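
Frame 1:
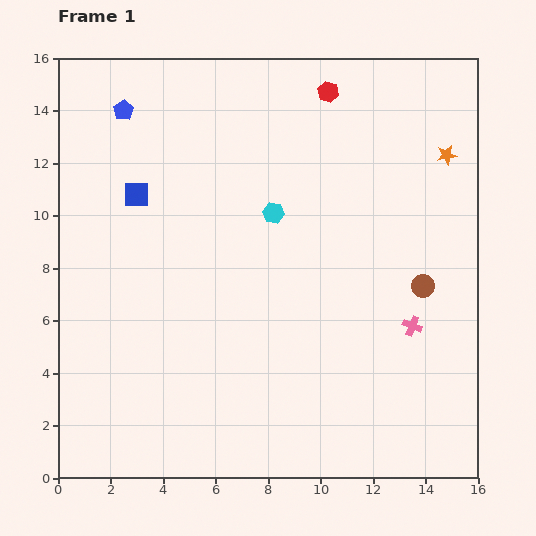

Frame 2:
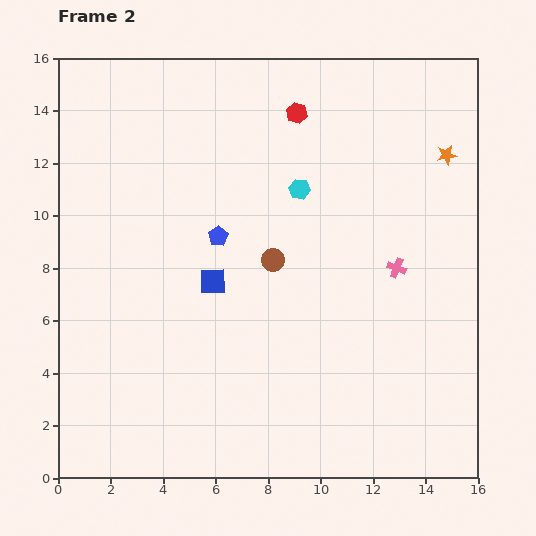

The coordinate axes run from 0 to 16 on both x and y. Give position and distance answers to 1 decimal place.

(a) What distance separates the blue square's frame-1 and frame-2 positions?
4.4

The blue square moved from (3.0, 10.8) to (5.9, 7.5), a distance of √(2.9² + 3.3²) ≈ 4.4.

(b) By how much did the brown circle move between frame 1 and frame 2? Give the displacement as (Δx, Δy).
(-5.7, 1.0)

The brown circle was at (13.9, 7.3) in frame 1 and (8.2, 8.3) in frame 2.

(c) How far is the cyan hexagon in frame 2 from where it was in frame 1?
1.3

The cyan hexagon moved from (8.2, 10.1) to (9.2, 11.0), a distance of √(1.0² + 0.9²) ≈ 1.3.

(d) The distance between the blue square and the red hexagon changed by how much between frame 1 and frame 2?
-1.1

Distance in frame 1: 8.3. Distance in frame 2: 7.2.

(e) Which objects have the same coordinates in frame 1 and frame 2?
the orange star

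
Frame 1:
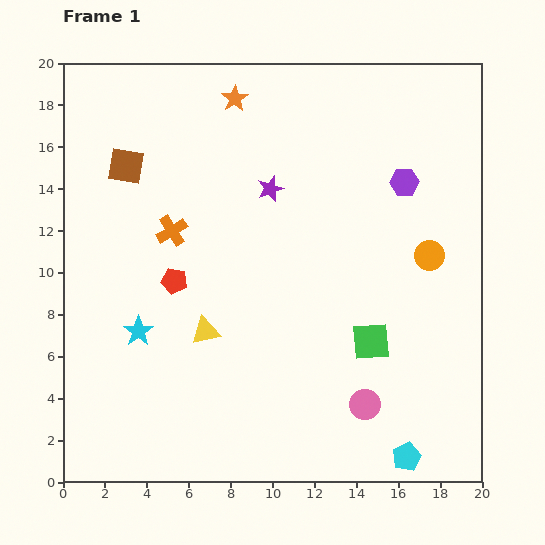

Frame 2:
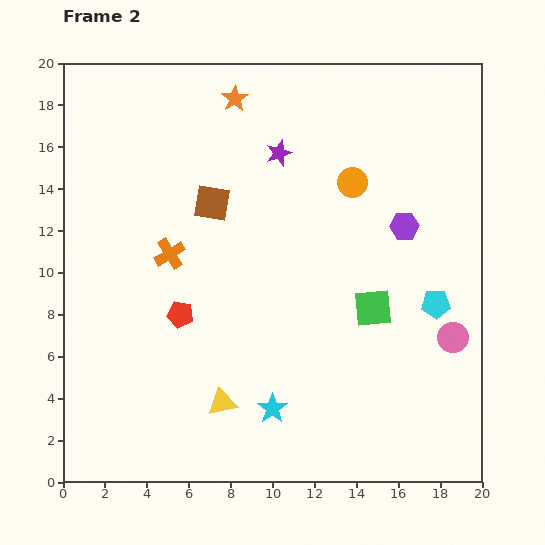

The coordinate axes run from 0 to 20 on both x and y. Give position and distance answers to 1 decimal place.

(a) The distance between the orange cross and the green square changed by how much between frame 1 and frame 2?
-0.9

Distance in frame 1: 10.9. Distance in frame 2: 10.0.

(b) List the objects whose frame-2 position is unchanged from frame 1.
the orange star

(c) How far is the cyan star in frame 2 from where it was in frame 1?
7.4

The cyan star moved from (3.6, 7.2) to (10.0, 3.5), a distance of √(6.4² + 3.7²) ≈ 7.4.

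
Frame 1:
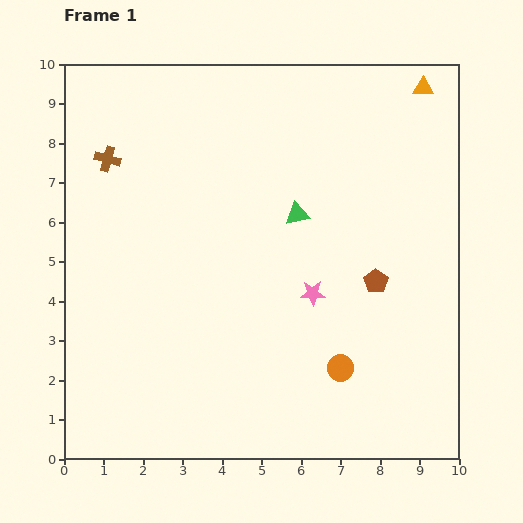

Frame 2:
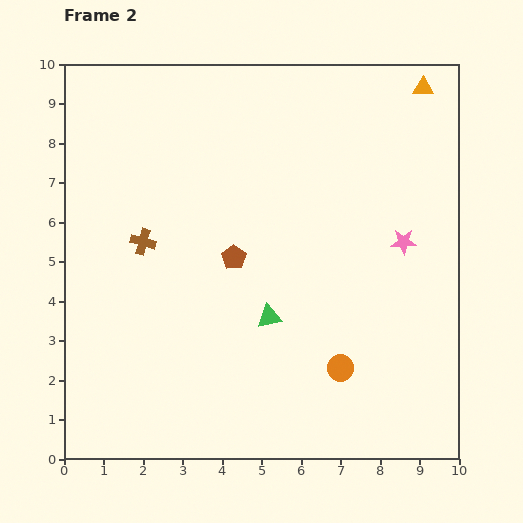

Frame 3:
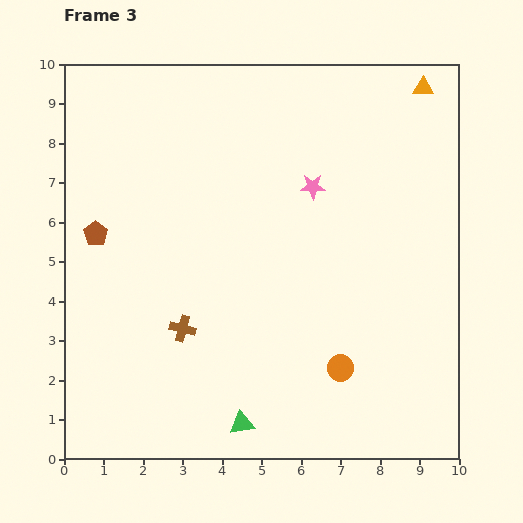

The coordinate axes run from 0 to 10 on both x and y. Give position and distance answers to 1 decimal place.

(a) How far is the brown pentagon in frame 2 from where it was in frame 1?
3.6

The brown pentagon moved from (7.9, 4.5) to (4.3, 5.1), a distance of √(3.6² + 0.6²) ≈ 3.6.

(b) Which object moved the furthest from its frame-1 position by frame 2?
the brown pentagon

(moved 3.6; next 2.7)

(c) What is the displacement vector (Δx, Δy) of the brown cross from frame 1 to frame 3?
(1.9, -4.3)

The brown cross was at (1.1, 7.6) in frame 1 and (3.0, 3.3) in frame 3.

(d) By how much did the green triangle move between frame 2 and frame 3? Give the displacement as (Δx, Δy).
(-0.7, -2.7)

The green triangle was at (5.2, 3.6) in frame 2 and (4.5, 0.9) in frame 3.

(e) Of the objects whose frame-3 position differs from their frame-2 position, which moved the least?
the brown cross

(moved 2.4)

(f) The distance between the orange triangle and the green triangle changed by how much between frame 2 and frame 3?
+2.7

Distance in frame 2: 7.0. Distance in frame 3: 9.7.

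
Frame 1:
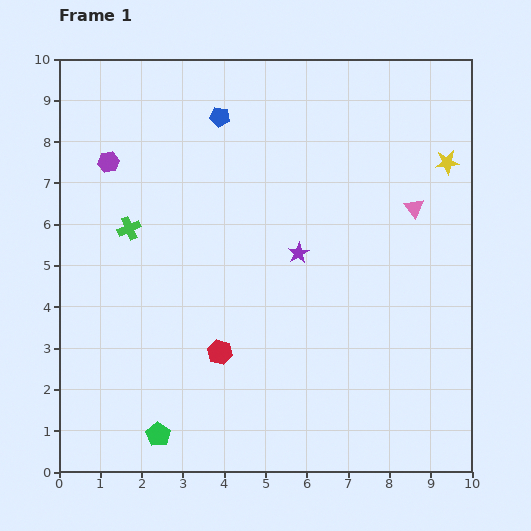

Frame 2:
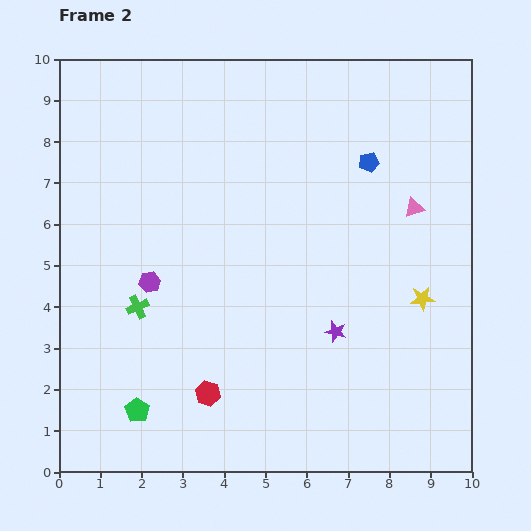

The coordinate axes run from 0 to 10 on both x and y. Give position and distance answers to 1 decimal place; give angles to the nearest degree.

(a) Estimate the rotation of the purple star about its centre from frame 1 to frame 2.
27° counter-clockwise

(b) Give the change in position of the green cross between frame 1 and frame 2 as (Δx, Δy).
(0.2, -1.9)

The green cross was at (1.7, 5.9) in frame 1 and (1.9, 4.0) in frame 2.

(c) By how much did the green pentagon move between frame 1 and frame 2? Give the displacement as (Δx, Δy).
(-0.5, 0.6)

The green pentagon was at (2.4, 0.9) in frame 1 and (1.9, 1.5) in frame 2.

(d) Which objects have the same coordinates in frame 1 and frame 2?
the pink triangle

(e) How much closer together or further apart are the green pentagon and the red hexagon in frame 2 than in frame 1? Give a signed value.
-0.8

Distance in frame 1: 2.5. Distance in frame 2: 1.7.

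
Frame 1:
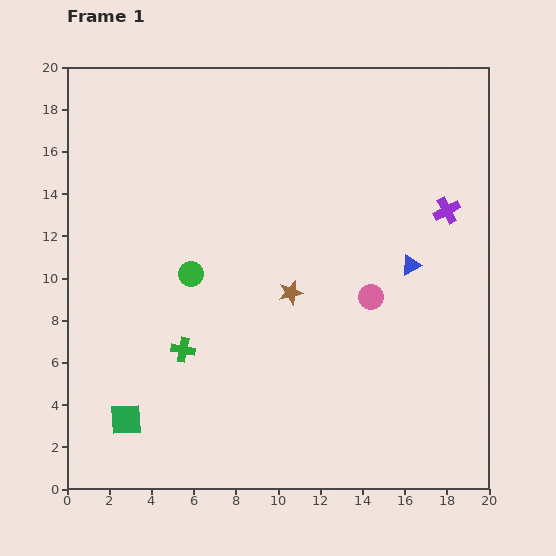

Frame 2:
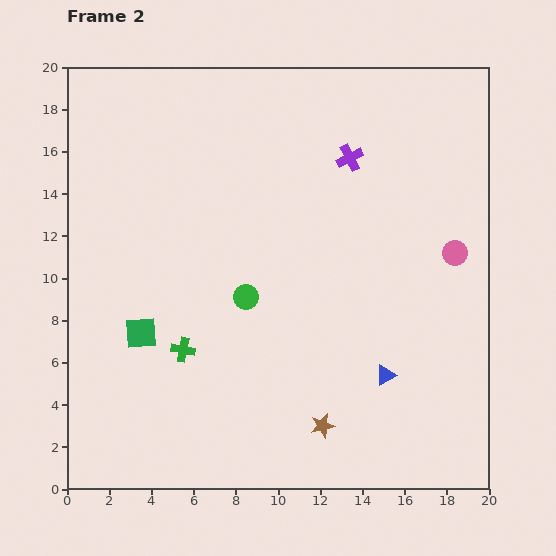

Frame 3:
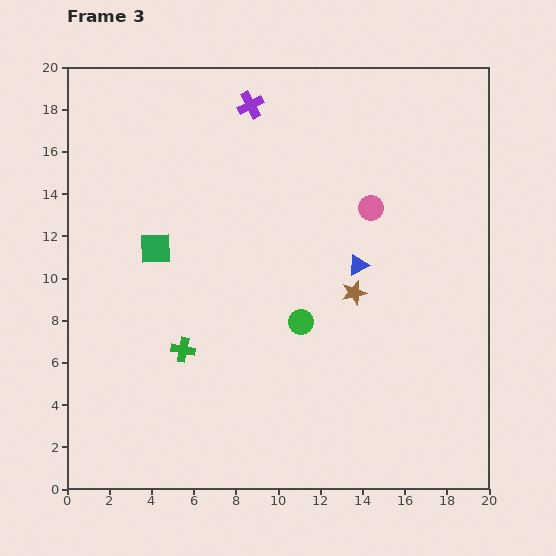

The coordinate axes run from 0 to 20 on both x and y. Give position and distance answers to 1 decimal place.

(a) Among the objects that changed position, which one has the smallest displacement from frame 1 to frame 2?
the green circle

(moved 2.8)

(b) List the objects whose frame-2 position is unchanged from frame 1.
the green cross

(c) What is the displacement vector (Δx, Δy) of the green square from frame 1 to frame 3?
(1.4, 8.1)

The green square was at (2.8, 3.3) in frame 1 and (4.2, 11.4) in frame 3.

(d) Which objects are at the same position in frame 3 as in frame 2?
the green cross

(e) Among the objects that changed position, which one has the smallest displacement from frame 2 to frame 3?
the green circle

(moved 2.9)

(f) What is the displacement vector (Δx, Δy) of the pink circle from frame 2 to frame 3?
(-4.0, 2.1)

The pink circle was at (18.4, 11.2) in frame 2 and (14.4, 13.3) in frame 3.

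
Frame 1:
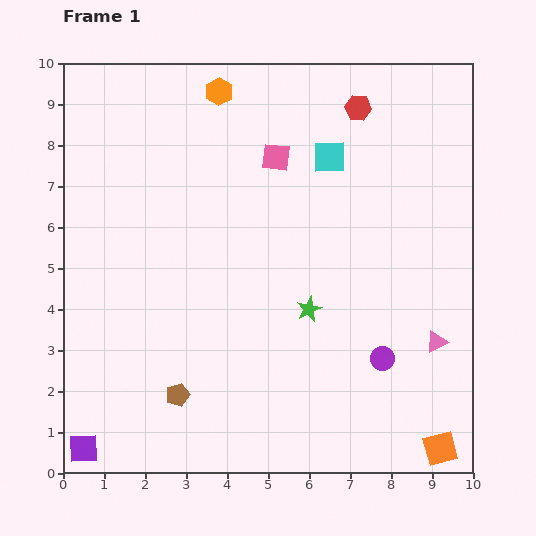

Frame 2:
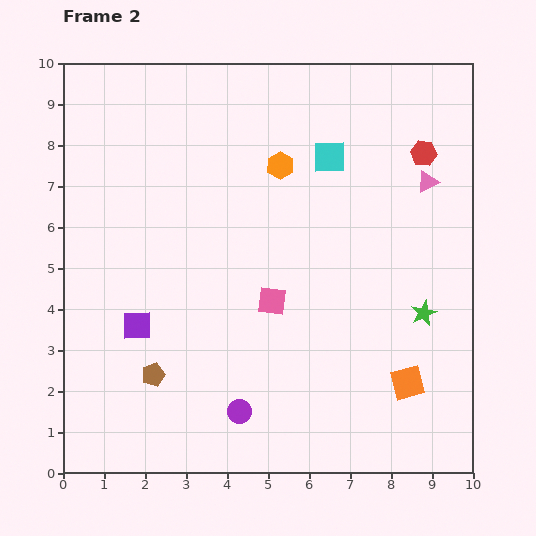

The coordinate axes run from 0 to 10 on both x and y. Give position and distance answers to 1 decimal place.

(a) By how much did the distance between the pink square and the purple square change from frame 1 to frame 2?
-5.1

Distance in frame 1: 8.5. Distance in frame 2: 3.4.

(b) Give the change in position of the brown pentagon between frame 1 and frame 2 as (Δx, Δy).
(-0.6, 0.5)

The brown pentagon was at (2.8, 1.9) in frame 1 and (2.2, 2.4) in frame 2.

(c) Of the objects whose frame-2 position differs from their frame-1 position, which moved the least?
the brown pentagon

(moved 0.8)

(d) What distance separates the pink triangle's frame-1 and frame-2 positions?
3.9

The pink triangle moved from (9.1, 3.2) to (8.9, 7.1), a distance of √(0.2² + 3.9²) ≈ 3.9.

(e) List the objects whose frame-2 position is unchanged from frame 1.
the cyan square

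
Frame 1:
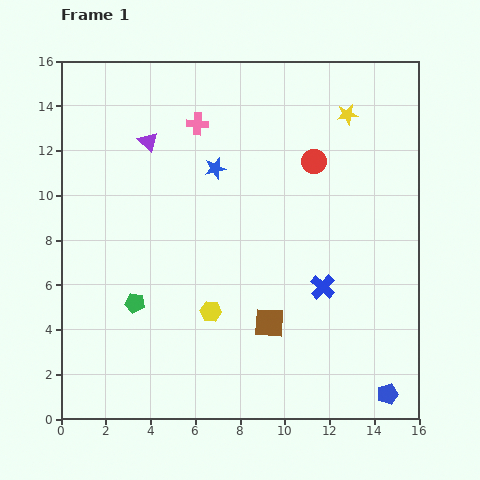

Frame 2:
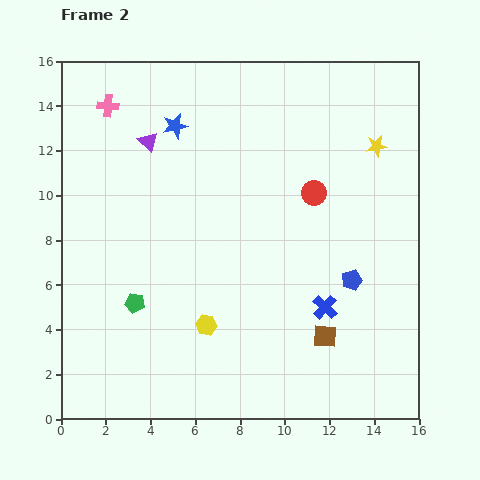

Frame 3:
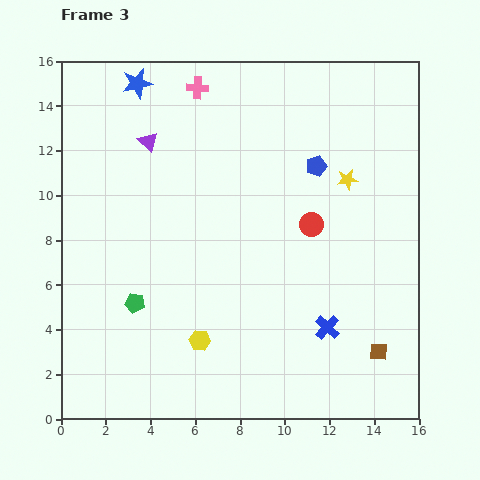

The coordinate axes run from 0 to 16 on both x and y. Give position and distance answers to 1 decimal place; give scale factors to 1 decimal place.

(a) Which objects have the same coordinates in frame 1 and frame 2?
the green pentagon, the purple triangle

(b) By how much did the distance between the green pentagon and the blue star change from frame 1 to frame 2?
+1.1

Distance in frame 1: 7.0. Distance in frame 2: 8.1.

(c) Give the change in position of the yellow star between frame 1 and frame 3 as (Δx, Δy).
(0.0, -2.9)

The yellow star was at (12.8, 13.6) in frame 1 and (12.8, 10.7) in frame 3.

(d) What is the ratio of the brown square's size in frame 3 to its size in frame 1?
0.6×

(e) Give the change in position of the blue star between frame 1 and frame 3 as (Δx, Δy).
(-3.5, 3.8)

The blue star was at (6.9, 11.2) in frame 1 and (3.4, 15.0) in frame 3.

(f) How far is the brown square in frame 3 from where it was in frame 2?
2.5

The brown square moved from (11.8, 3.7) to (14.2, 3.0), a distance of √(2.4² + 0.7²) ≈ 2.5.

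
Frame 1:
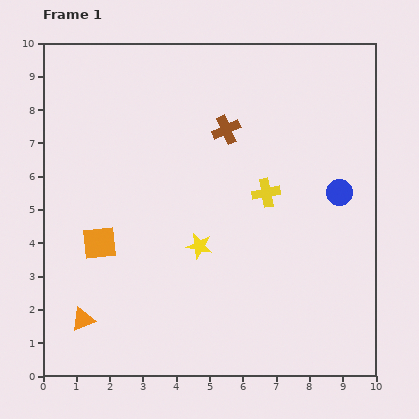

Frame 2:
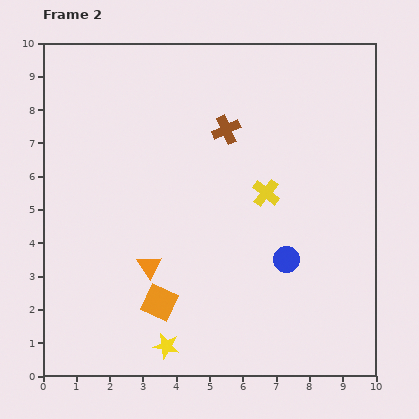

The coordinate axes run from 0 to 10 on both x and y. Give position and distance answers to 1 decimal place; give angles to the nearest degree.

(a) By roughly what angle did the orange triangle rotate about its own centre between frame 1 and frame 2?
42° counter-clockwise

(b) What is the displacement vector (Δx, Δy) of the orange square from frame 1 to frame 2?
(1.8, -1.8)

The orange square was at (1.7, 4.0) in frame 1 and (3.5, 2.2) in frame 2.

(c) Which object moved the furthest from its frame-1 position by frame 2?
the yellow star

(moved 3.2; next 2.6)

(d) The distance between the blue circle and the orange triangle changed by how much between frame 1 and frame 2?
-4.5

Distance in frame 1: 8.6. Distance in frame 2: 4.1.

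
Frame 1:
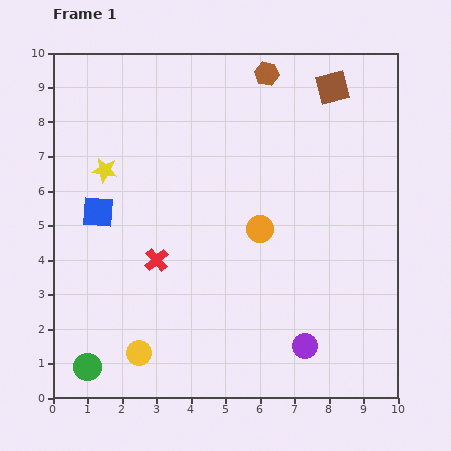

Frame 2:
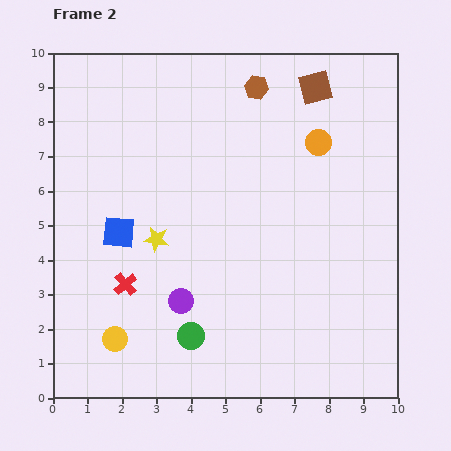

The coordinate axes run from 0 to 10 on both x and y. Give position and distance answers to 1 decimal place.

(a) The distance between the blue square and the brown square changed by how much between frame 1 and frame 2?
-0.6

Distance in frame 1: 7.7. Distance in frame 2: 7.1.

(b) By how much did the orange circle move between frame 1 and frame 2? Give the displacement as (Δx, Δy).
(1.7, 2.5)

The orange circle was at (6.0, 4.9) in frame 1 and (7.7, 7.4) in frame 2.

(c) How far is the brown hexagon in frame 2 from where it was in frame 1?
0.5

The brown hexagon moved from (6.2, 9.4) to (5.9, 9.0), a distance of √(0.3² + 0.4²) ≈ 0.5.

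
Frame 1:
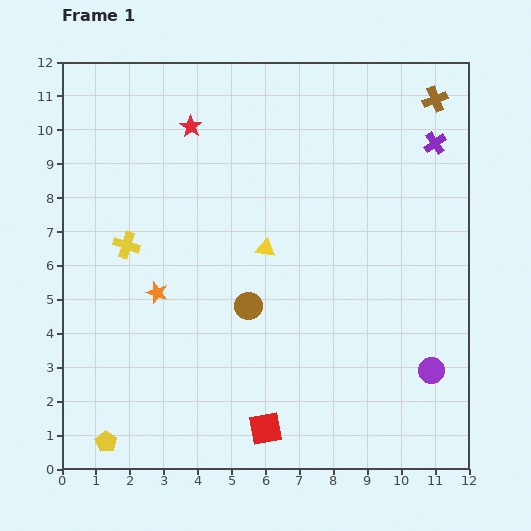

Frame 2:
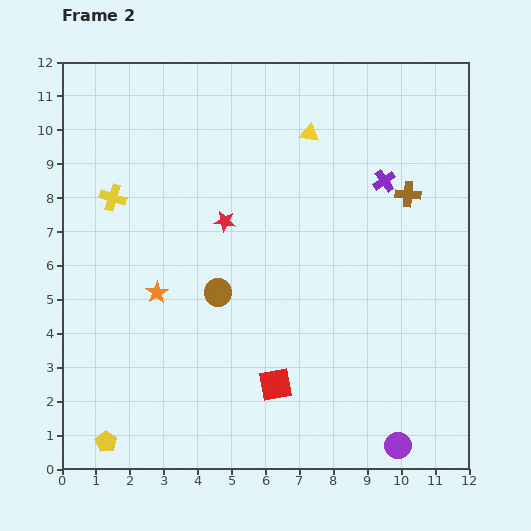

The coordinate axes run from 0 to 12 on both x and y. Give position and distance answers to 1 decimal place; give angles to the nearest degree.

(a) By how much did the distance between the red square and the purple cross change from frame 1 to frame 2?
-3.0

Distance in frame 1: 9.8. Distance in frame 2: 6.8.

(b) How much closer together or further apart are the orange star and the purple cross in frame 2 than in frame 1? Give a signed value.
-1.8

Distance in frame 1: 9.3. Distance in frame 2: 7.5.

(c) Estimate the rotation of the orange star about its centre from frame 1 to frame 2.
18° clockwise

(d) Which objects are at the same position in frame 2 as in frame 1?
the yellow pentagon, the orange star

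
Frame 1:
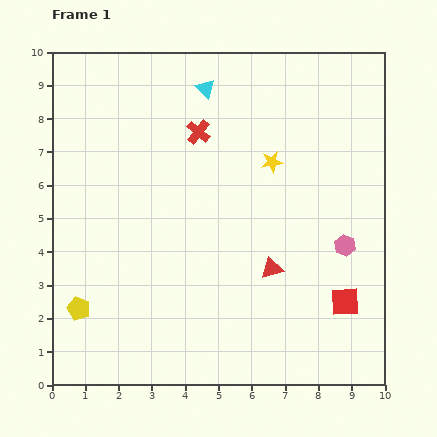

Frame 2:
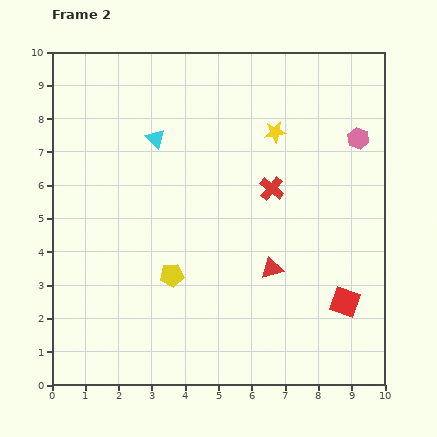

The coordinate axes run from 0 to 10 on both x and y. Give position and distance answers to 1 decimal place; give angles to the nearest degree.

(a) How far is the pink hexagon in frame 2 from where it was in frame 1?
3.2

The pink hexagon moved from (8.8, 4.2) to (9.2, 7.4), a distance of √(0.4² + 3.2²) ≈ 3.2.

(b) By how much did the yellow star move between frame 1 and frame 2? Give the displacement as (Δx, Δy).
(0.1, 0.9)

The yellow star was at (6.6, 6.7) in frame 1 and (6.7, 7.6) in frame 2.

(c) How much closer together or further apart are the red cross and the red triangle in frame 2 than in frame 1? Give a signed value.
-2.3

Distance in frame 1: 4.7. Distance in frame 2: 2.4.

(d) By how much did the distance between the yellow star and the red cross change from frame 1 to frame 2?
-0.7

Distance in frame 1: 2.4. Distance in frame 2: 1.7.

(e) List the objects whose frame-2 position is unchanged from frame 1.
the red square, the red triangle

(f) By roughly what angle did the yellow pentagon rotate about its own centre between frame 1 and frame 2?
27° counter-clockwise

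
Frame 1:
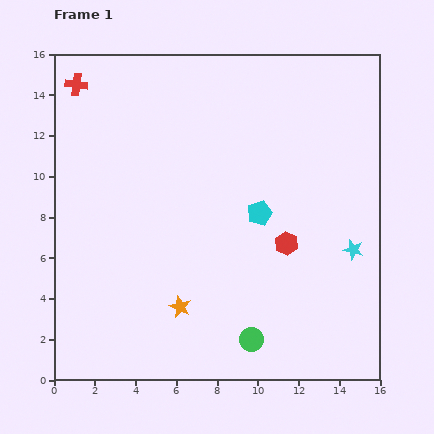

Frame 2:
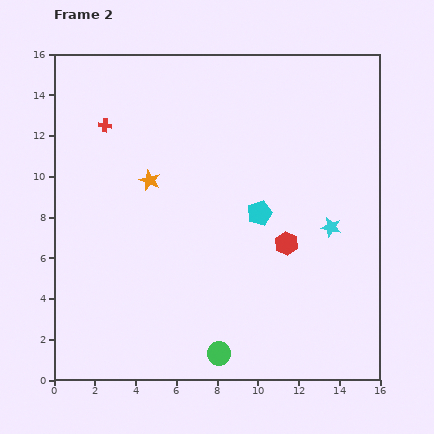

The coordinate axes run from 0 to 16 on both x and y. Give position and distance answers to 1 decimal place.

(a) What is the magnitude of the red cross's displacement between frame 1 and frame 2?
2.4

The red cross moved from (1.1, 14.5) to (2.5, 12.5), a distance of √(1.4² + 2.0²) ≈ 2.4.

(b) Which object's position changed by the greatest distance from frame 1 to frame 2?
the orange star

(moved 6.4; next 2.4)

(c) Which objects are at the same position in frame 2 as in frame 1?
the red hexagon, the cyan pentagon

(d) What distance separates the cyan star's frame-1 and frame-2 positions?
1.6

The cyan star moved from (14.7, 6.4) to (13.6, 7.5), a distance of √(1.1² + 1.1²) ≈ 1.6.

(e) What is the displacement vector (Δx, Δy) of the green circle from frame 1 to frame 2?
(-1.6, -0.7)

The green circle was at (9.7, 2.0) in frame 1 and (8.1, 1.3) in frame 2.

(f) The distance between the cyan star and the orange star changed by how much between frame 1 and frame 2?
+0.3

Distance in frame 1: 8.9. Distance in frame 2: 9.2.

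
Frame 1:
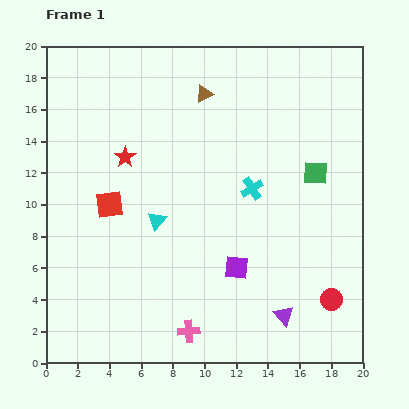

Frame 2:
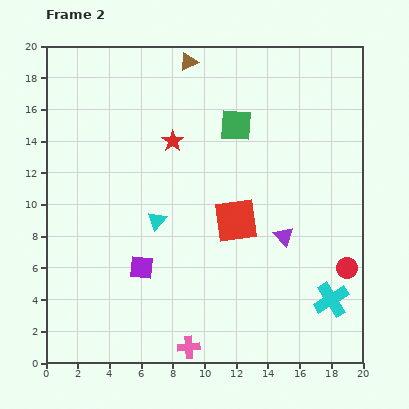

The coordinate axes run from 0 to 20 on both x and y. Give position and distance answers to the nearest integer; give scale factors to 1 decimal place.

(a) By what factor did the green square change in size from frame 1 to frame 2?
1.3×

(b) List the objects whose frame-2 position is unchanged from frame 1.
the cyan triangle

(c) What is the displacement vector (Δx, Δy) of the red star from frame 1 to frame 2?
(3, 1)

The red star was at (5, 13) in frame 1 and (8, 14) in frame 2.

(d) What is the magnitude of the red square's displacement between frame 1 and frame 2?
8

The red square moved from (4, 10) to (12, 9), a distance of √(8² + 1²) ≈ 8.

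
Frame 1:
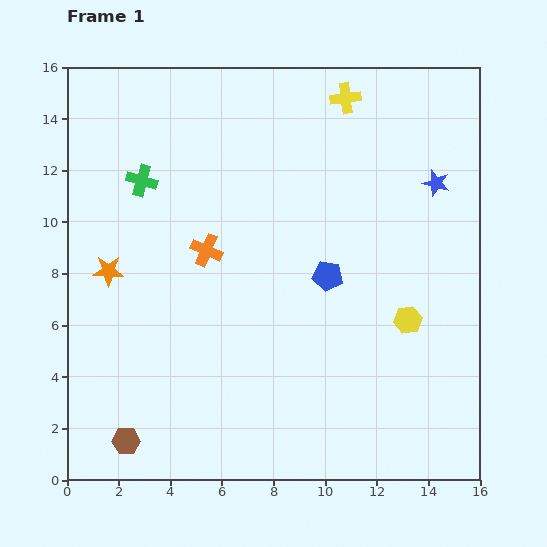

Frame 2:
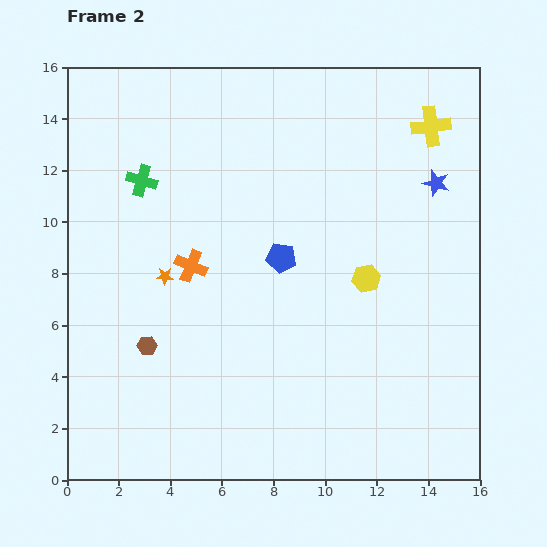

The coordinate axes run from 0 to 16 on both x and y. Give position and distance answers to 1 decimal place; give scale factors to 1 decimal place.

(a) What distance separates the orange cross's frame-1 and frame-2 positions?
0.8

The orange cross moved from (5.4, 8.9) to (4.8, 8.3), a distance of √(0.6² + 0.6²) ≈ 0.8.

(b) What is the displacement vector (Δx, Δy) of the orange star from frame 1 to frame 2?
(2.2, -0.2)

The orange star was at (1.6, 8.1) in frame 1 and (3.8, 7.9) in frame 2.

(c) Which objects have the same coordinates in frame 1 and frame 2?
the blue star, the green cross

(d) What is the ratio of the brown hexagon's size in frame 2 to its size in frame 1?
0.7×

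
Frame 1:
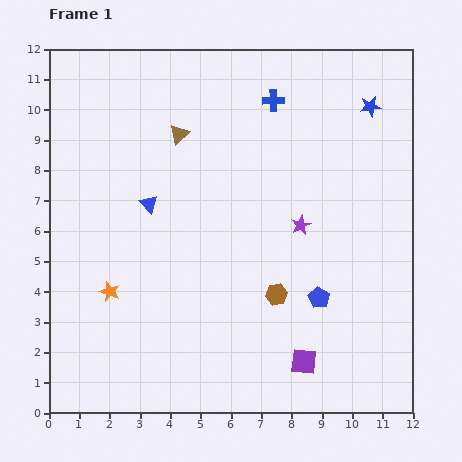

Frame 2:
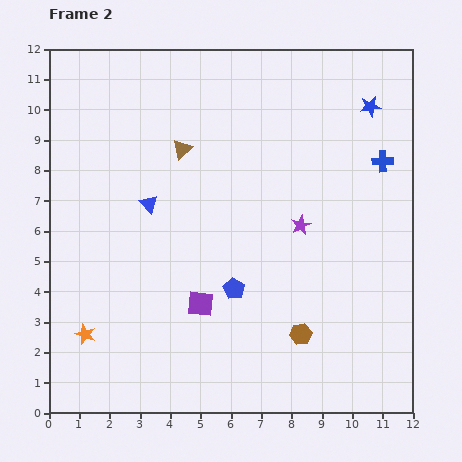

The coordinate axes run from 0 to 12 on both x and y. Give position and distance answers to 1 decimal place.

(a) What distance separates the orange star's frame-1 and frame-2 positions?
1.6

The orange star moved from (2.0, 4.0) to (1.2, 2.6), a distance of √(0.8² + 1.4²) ≈ 1.6.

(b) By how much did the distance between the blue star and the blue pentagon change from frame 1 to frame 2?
+1.0

Distance in frame 1: 6.5. Distance in frame 2: 7.5.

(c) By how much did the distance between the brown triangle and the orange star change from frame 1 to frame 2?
+1.2

Distance in frame 1: 5.7. Distance in frame 2: 6.9.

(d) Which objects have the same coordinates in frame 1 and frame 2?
the blue triangle, the blue star, the purple star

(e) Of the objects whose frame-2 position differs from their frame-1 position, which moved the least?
the brown triangle

(moved 0.5)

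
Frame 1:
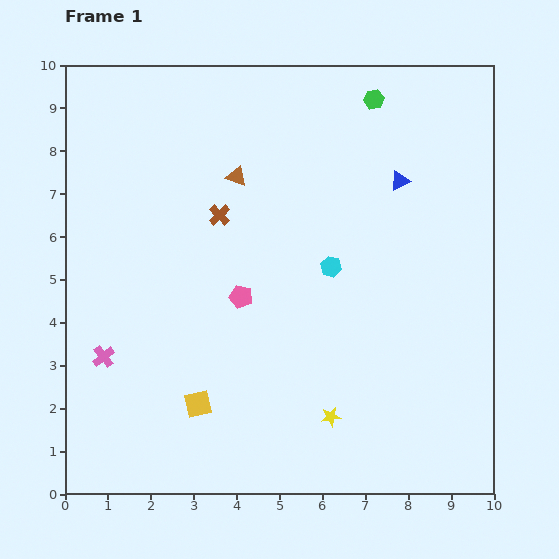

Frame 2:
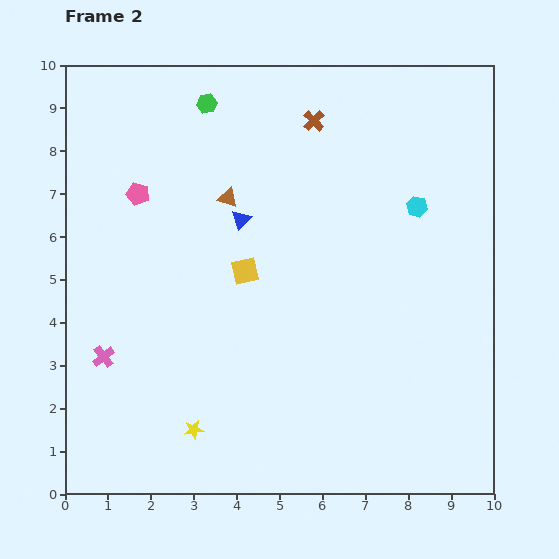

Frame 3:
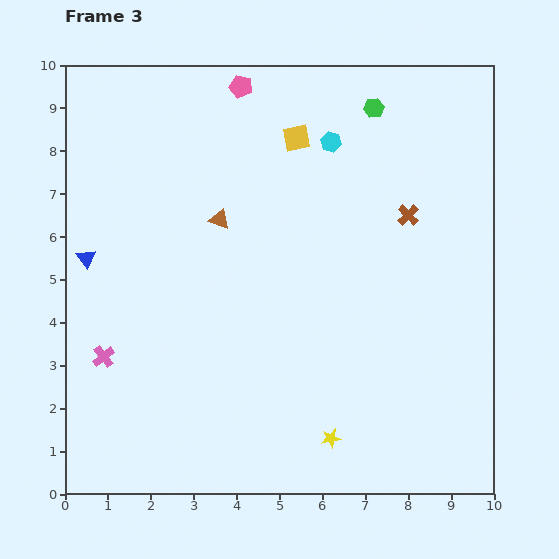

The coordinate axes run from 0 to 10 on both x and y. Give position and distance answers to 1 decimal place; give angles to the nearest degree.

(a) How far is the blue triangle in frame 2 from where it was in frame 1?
3.8

The blue triangle moved from (7.8, 7.3) to (4.1, 6.4), a distance of √(3.7² + 0.9²) ≈ 3.8.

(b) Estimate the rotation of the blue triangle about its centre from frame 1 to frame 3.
40° counter-clockwise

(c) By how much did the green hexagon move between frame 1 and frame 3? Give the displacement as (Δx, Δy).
(0.0, -0.2)

The green hexagon was at (7.2, 9.2) in frame 1 and (7.2, 9.0) in frame 3.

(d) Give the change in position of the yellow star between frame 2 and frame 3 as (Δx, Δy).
(3.2, -0.2)

The yellow star was at (3.0, 1.5) in frame 2 and (6.2, 1.3) in frame 3.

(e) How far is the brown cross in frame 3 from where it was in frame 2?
3.1

The brown cross moved from (5.8, 8.7) to (8.0, 6.5), a distance of √(2.2² + 2.2²) ≈ 3.1.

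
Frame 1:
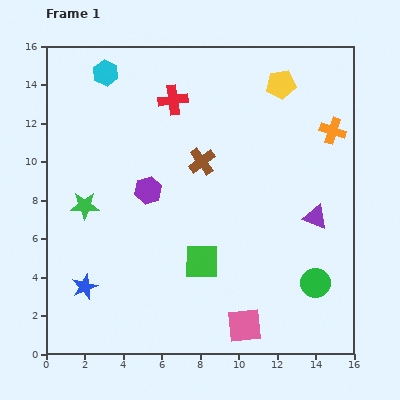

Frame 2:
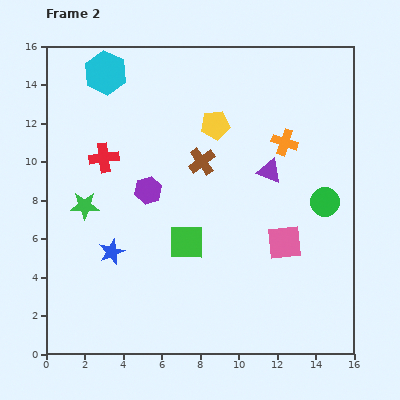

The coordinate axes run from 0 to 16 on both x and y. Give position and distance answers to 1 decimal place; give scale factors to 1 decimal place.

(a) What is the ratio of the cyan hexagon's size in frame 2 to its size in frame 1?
1.7×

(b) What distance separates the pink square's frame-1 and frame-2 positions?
4.8

The pink square moved from (10.3, 1.5) to (12.4, 5.8), a distance of √(2.1² + 4.3²) ≈ 4.8.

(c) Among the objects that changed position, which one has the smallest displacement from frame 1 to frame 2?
the green square

(moved 1.3)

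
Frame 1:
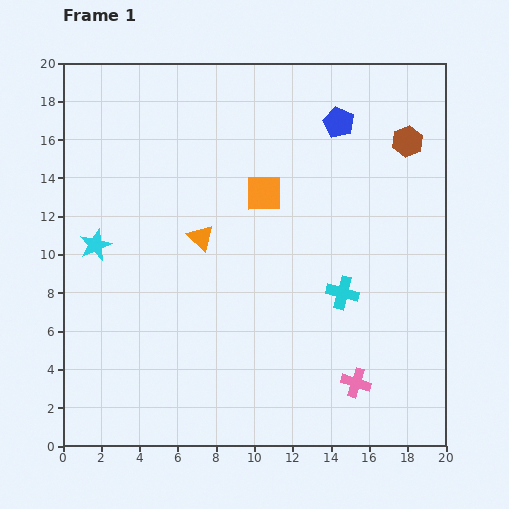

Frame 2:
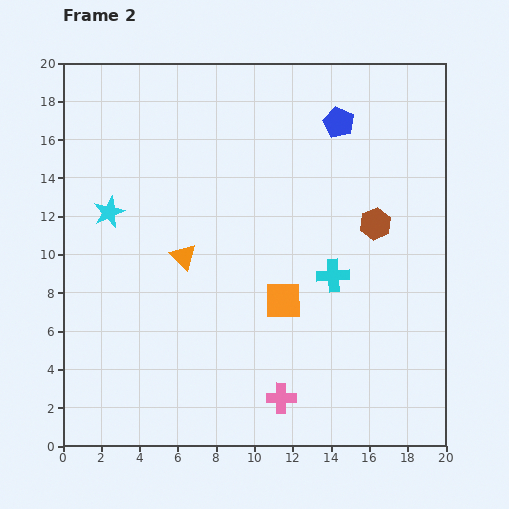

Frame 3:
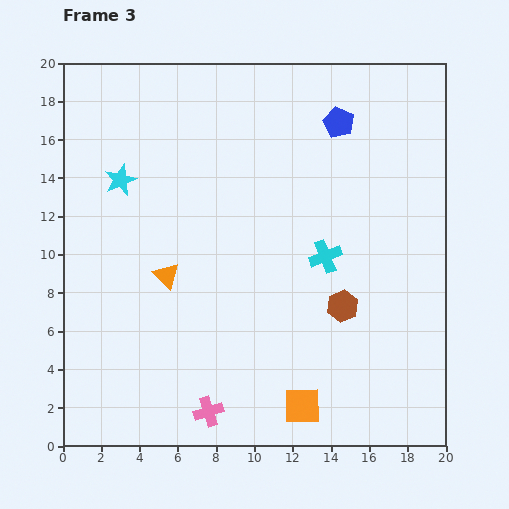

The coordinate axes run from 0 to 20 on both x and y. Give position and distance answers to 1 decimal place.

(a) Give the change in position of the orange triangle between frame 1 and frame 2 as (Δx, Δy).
(-0.9, -1.0)

The orange triangle was at (7.2, 10.9) in frame 1 and (6.3, 9.9) in frame 2.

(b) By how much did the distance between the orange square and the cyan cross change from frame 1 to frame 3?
+1.3

Distance in frame 1: 6.6. Distance in frame 3: 7.9.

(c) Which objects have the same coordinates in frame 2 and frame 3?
the blue pentagon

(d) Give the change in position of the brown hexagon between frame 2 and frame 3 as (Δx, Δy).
(-1.7, -4.3)

The brown hexagon was at (16.3, 11.6) in frame 2 and (14.6, 7.3) in frame 3.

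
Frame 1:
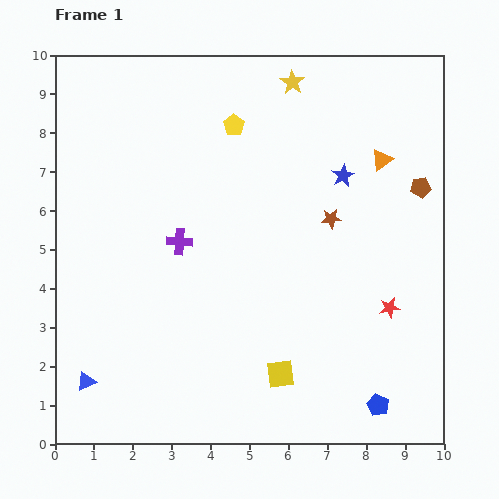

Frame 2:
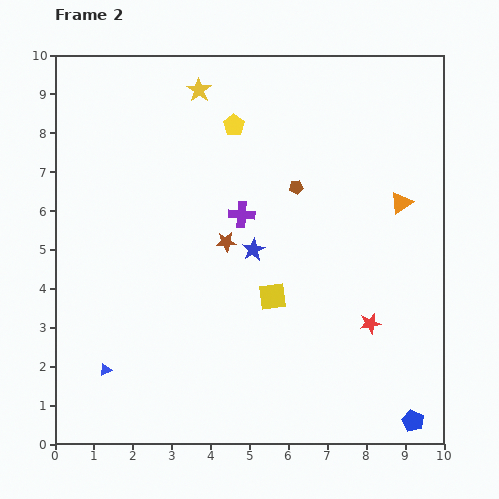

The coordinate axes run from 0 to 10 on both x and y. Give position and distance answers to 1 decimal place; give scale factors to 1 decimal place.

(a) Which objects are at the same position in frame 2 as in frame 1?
the yellow pentagon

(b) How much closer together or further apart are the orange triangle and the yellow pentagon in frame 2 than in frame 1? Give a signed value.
+0.8

Distance in frame 1: 3.9. Distance in frame 2: 4.7.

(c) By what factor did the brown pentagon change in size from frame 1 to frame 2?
0.7×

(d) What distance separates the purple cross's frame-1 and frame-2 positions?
1.7

The purple cross moved from (3.2, 5.2) to (4.8, 5.9), a distance of √(1.6² + 0.7²) ≈ 1.7.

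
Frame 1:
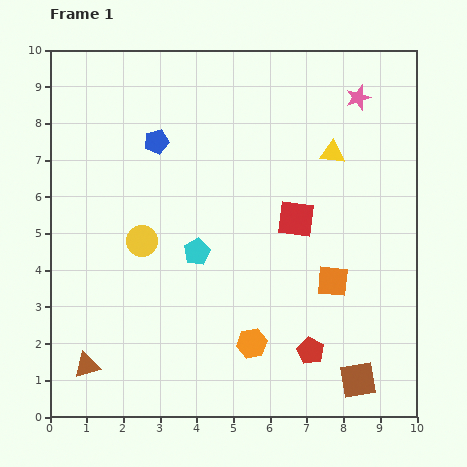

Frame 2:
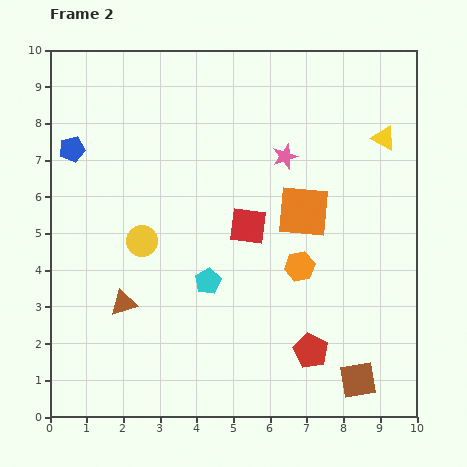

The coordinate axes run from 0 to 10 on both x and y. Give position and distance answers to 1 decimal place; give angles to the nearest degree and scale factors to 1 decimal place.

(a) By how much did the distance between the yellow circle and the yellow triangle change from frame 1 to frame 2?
+1.5

Distance in frame 1: 5.7. Distance in frame 2: 7.2.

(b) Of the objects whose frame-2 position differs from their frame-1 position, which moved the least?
the cyan pentagon

(moved 0.9)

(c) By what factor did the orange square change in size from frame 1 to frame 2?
1.7×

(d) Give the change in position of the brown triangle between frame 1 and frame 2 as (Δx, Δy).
(1.0, 1.7)

The brown triangle was at (1.0, 1.4) in frame 1 and (2.0, 3.1) in frame 2.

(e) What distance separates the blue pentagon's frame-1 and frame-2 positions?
2.3

The blue pentagon moved from (2.9, 7.5) to (0.6, 7.3), a distance of √(2.3² + 0.2²) ≈ 2.3.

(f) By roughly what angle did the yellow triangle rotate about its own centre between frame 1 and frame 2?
22° clockwise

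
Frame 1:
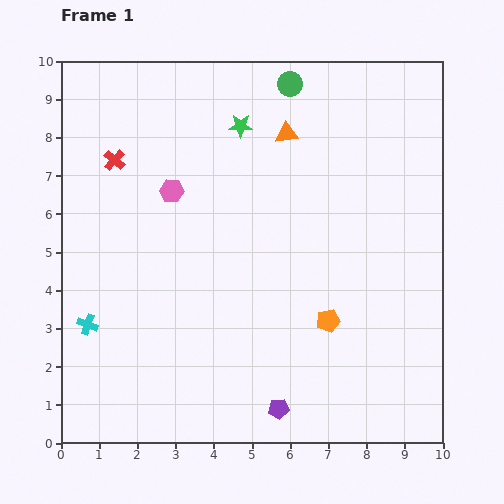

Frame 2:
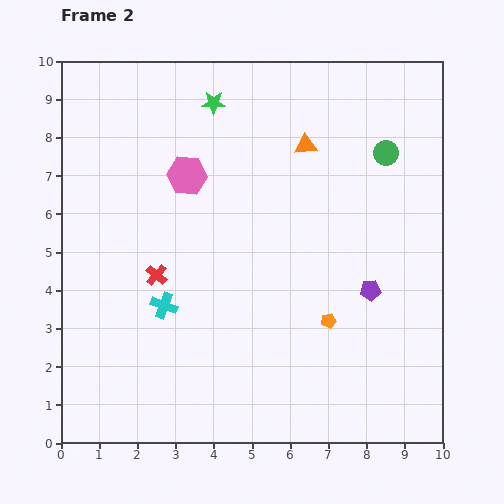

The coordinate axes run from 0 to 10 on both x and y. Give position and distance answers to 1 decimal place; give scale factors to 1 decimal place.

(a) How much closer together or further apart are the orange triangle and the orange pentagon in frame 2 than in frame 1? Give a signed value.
-0.4

Distance in frame 1: 5.0. Distance in frame 2: 4.6.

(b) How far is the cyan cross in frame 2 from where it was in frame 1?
2.1

The cyan cross moved from (0.7, 3.1) to (2.7, 3.6), a distance of √(2.0² + 0.5²) ≈ 2.1.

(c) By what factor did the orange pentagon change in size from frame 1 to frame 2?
0.6×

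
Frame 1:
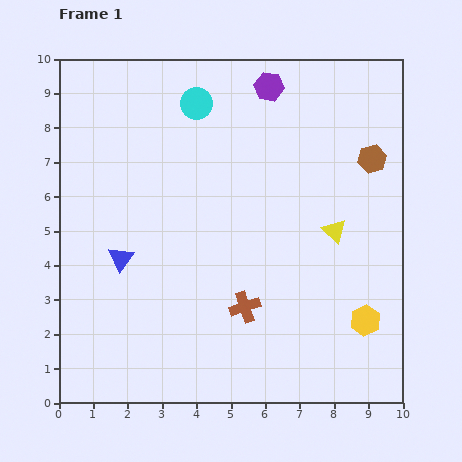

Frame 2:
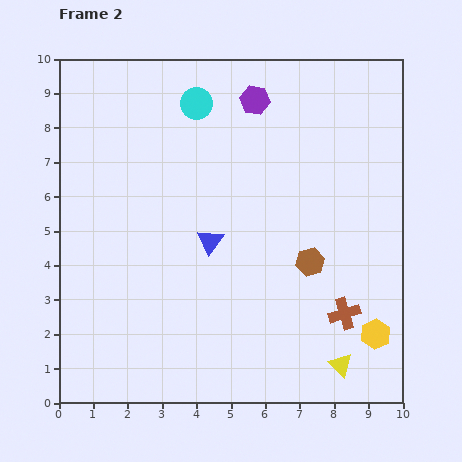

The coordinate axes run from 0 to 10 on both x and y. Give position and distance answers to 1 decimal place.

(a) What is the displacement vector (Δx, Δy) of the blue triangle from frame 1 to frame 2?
(2.6, 0.5)

The blue triangle was at (1.8, 4.2) in frame 1 and (4.4, 4.7) in frame 2.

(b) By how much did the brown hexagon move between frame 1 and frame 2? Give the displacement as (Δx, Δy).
(-1.8, -3.0)

The brown hexagon was at (9.1, 7.1) in frame 1 and (7.3, 4.1) in frame 2.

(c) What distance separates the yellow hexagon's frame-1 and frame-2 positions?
0.5

The yellow hexagon moved from (8.9, 2.4) to (9.2, 2.0), a distance of √(0.3² + 0.4²) ≈ 0.5.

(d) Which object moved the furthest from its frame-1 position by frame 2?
the yellow triangle

(moved 3.9; next 3.5)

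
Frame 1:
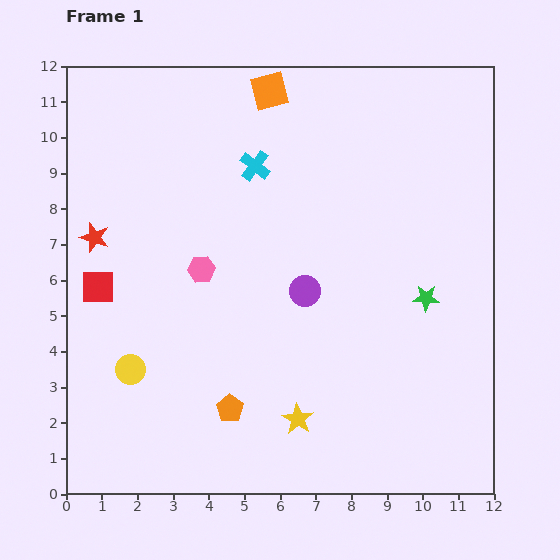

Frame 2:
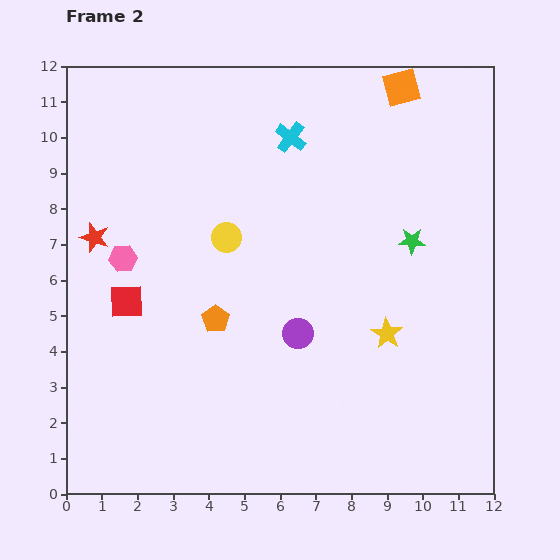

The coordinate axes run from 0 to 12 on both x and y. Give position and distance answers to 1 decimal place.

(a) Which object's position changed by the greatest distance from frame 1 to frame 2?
the yellow circle

(moved 4.6; next 3.7)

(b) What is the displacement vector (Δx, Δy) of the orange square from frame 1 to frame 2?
(3.7, 0.1)

The orange square was at (5.7, 11.3) in frame 1 and (9.4, 11.4) in frame 2.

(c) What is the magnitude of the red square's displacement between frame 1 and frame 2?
0.9

The red square moved from (0.9, 5.8) to (1.7, 5.4), a distance of √(0.8² + 0.4²) ≈ 0.9.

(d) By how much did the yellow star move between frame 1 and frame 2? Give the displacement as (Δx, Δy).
(2.5, 2.4)

The yellow star was at (6.5, 2.1) in frame 1 and (9.0, 4.5) in frame 2.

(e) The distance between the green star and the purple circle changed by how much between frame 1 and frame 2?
+0.7

Distance in frame 1: 3.4. Distance in frame 2: 4.1.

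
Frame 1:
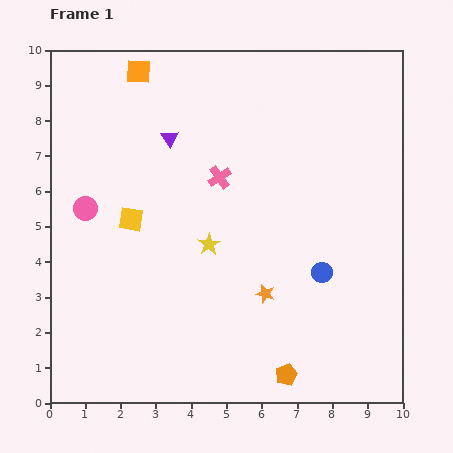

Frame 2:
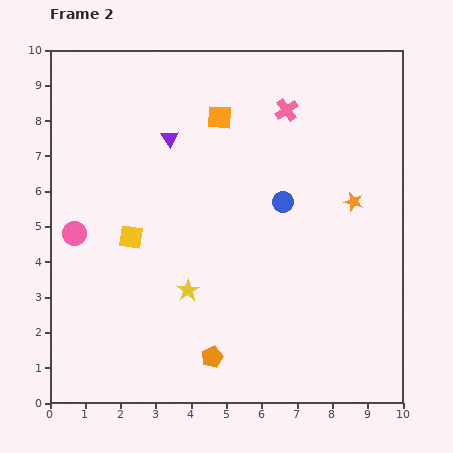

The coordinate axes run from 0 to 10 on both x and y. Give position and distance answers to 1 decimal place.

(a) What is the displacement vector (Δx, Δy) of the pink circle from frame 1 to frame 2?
(-0.3, -0.7)

The pink circle was at (1.0, 5.5) in frame 1 and (0.7, 4.8) in frame 2.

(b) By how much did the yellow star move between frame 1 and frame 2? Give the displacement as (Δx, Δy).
(-0.6, -1.3)

The yellow star was at (4.5, 4.5) in frame 1 and (3.9, 3.2) in frame 2.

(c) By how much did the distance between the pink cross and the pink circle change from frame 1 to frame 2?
+3.0

Distance in frame 1: 3.9. Distance in frame 2: 6.9.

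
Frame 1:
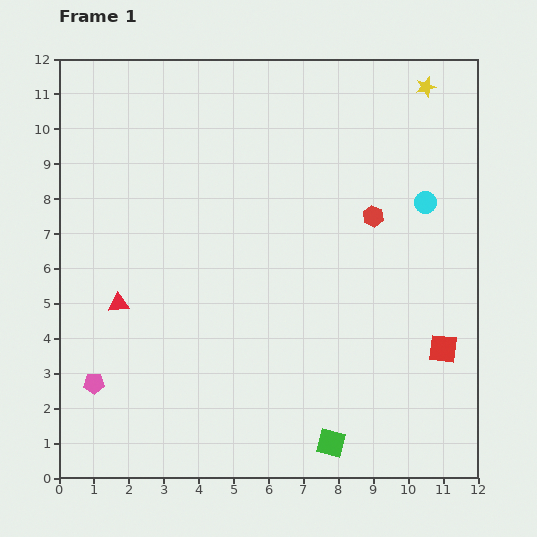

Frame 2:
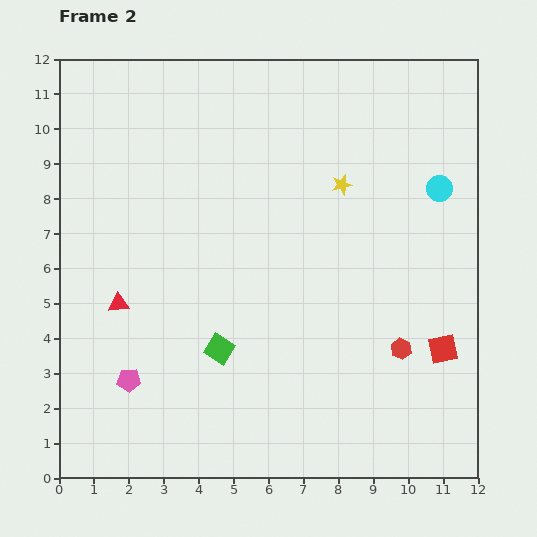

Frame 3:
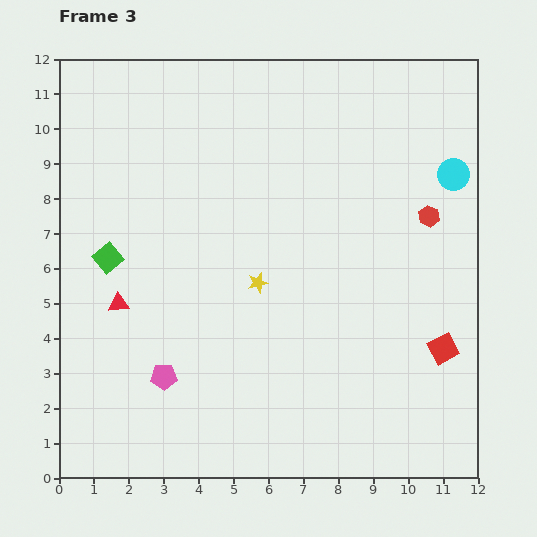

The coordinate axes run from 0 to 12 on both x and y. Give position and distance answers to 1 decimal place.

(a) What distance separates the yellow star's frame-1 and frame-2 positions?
3.7

The yellow star moved from (10.5, 11.2) to (8.1, 8.4), a distance of √(2.4² + 2.8²) ≈ 3.7.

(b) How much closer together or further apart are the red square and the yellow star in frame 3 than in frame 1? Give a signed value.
-1.9

Distance in frame 1: 7.5. Distance in frame 3: 5.6.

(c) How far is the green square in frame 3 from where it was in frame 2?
4.1

The green square moved from (4.6, 3.7) to (1.4, 6.3), a distance of √(3.2² + 2.6²) ≈ 4.1.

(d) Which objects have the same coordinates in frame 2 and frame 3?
the red triangle, the red square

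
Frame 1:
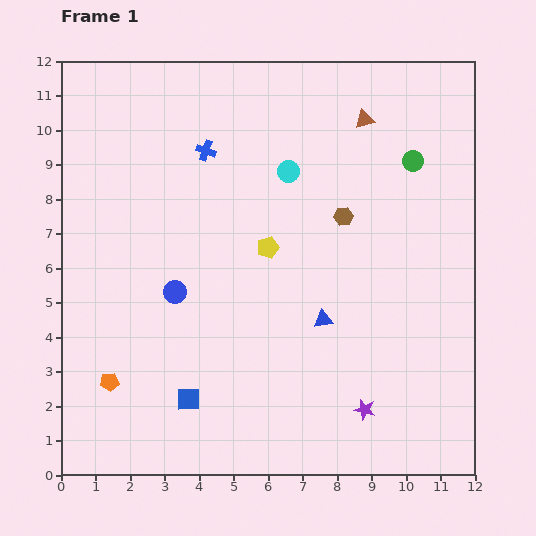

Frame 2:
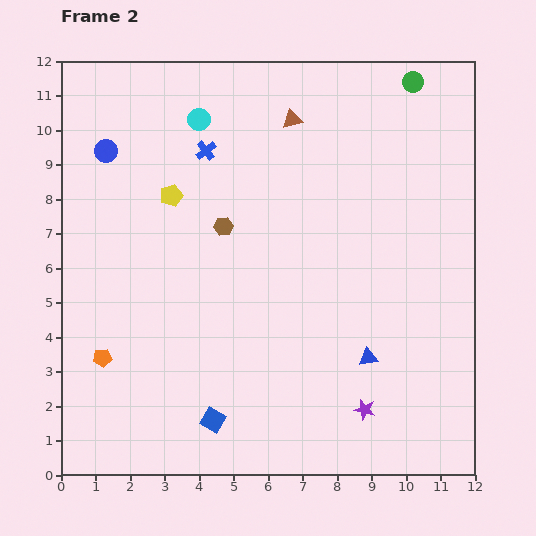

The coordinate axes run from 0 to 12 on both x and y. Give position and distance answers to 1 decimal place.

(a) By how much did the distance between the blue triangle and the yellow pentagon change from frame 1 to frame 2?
+4.8

Distance in frame 1: 2.6. Distance in frame 2: 7.4.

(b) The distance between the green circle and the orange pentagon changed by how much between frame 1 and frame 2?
+1.1

Distance in frame 1: 10.9. Distance in frame 2: 12.0.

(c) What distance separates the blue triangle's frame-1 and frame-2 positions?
1.7

The blue triangle moved from (7.6, 4.5) to (8.9, 3.4), a distance of √(1.3² + 1.1²) ≈ 1.7.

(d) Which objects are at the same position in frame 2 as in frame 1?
the blue cross, the purple star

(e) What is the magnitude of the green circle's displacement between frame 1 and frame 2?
2.3

The green circle moved from (10.2, 9.1) to (10.2, 11.4), a distance of √(0.0² + 2.3²) ≈ 2.3.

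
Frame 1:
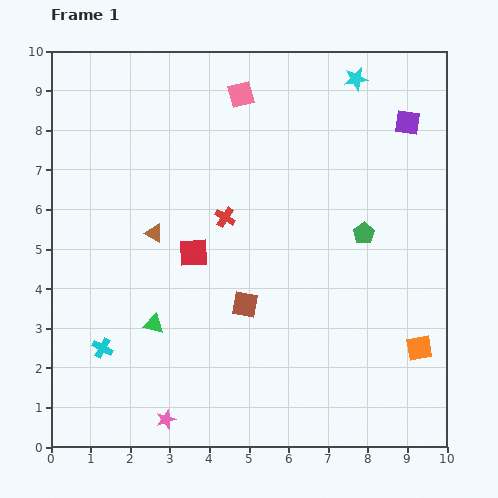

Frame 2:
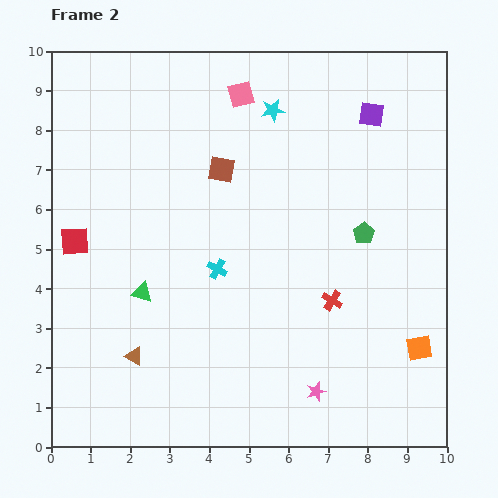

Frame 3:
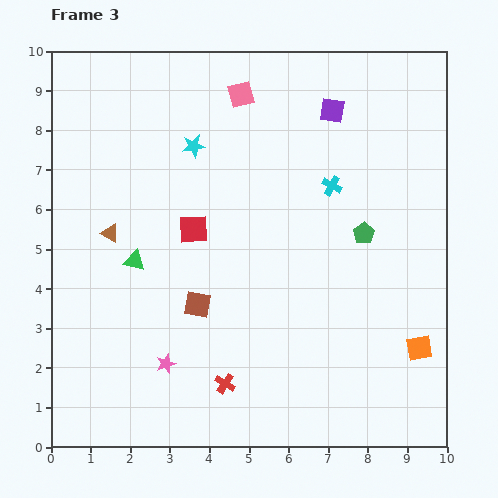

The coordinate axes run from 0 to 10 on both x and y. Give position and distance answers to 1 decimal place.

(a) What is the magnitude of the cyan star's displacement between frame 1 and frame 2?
2.2

The cyan star moved from (7.7, 9.3) to (5.6, 8.5), a distance of √(2.1² + 0.8²) ≈ 2.2.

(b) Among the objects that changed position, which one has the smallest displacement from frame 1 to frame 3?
the red square

(moved 0.6)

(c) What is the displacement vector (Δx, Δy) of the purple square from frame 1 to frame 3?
(-1.9, 0.3)

The purple square was at (9.0, 8.2) in frame 1 and (7.1, 8.5) in frame 3.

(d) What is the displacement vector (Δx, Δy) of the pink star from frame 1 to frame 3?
(0.0, 1.4)

The pink star was at (2.9, 0.7) in frame 1 and (2.9, 2.1) in frame 3.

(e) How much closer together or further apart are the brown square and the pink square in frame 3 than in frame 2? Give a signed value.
+3.4

Distance in frame 2: 2.0. Distance in frame 3: 5.4.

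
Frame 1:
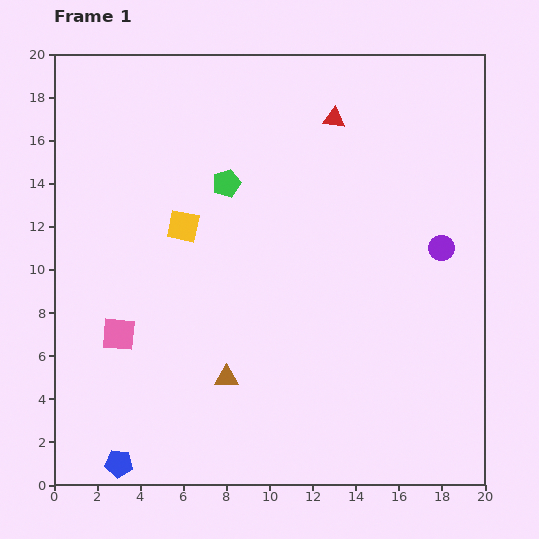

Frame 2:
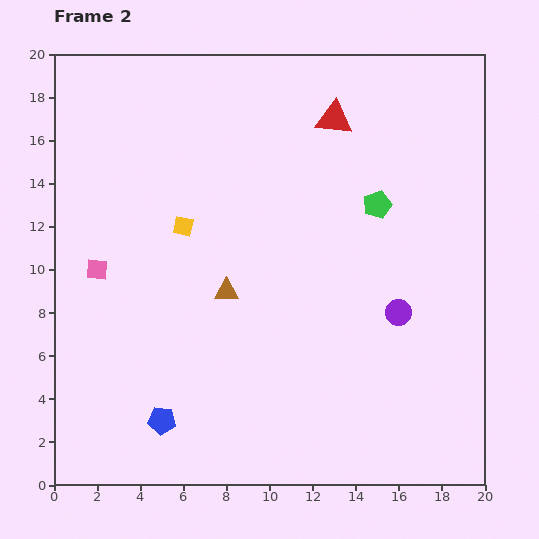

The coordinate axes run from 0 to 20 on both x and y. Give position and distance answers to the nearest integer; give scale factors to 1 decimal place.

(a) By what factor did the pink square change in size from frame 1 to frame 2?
0.6×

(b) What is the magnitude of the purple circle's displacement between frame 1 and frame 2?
4

The purple circle moved from (18, 11) to (16, 8), a distance of √(2² + 3²) ≈ 4.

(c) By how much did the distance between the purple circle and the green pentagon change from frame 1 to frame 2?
-5

Distance in frame 1: 10. Distance in frame 2: 5.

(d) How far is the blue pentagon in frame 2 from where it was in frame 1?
3

The blue pentagon moved from (3, 1) to (5, 3), a distance of √(2² + 2²) ≈ 3.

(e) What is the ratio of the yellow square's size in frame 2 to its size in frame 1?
0.6×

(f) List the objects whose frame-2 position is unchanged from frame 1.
the yellow square, the red triangle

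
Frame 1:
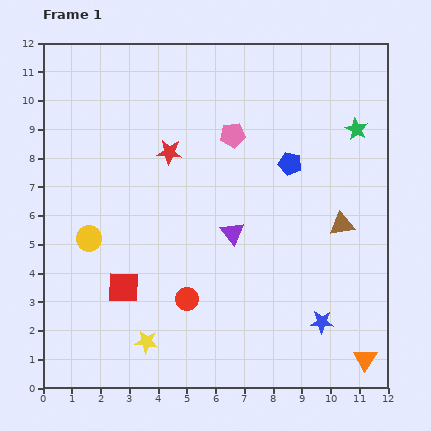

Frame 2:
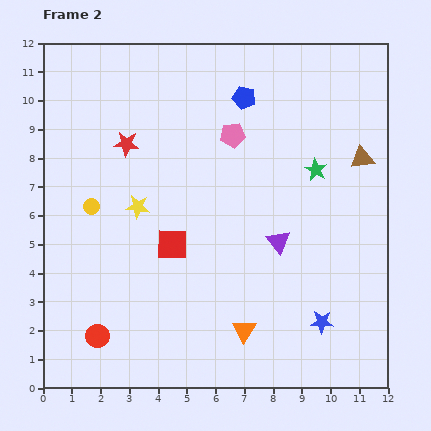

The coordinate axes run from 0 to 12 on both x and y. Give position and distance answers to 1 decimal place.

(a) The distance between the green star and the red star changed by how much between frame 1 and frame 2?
+0.2

Distance in frame 1: 6.5. Distance in frame 2: 6.7.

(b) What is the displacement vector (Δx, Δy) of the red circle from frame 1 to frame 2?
(-3.1, -1.3)

The red circle was at (5.0, 3.1) in frame 1 and (1.9, 1.8) in frame 2.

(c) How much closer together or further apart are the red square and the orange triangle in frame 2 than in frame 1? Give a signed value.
-4.9

Distance in frame 1: 8.8. Distance in frame 2: 3.9.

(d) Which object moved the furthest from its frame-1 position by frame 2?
the yellow star

(moved 4.7; next 4.3)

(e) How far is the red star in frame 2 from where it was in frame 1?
1.5

The red star moved from (4.4, 8.2) to (2.9, 8.5), a distance of √(1.5² + 0.3²) ≈ 1.5.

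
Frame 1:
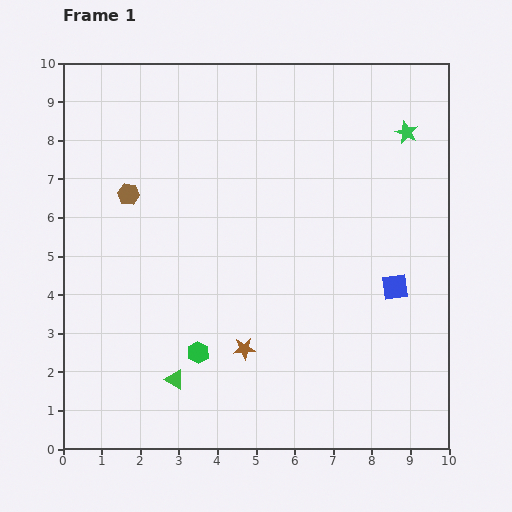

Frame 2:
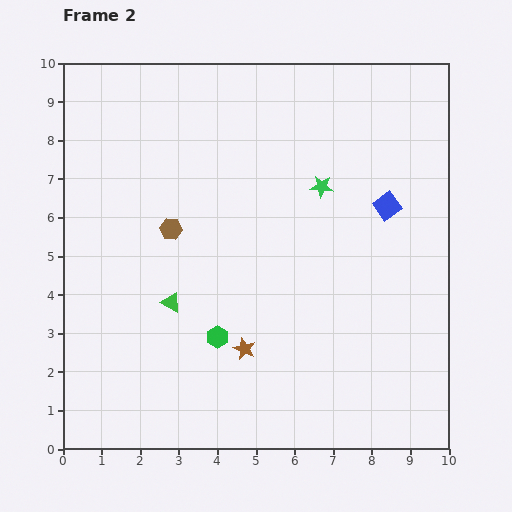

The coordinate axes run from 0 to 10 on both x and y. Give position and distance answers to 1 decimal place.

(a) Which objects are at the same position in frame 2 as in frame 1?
the brown star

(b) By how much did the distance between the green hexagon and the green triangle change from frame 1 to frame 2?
+0.6

Distance in frame 1: 0.9. Distance in frame 2: 1.5.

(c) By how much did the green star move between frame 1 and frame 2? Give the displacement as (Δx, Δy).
(-2.2, -1.4)

The green star was at (8.9, 8.2) in frame 1 and (6.7, 6.8) in frame 2.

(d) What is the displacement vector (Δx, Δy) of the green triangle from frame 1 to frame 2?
(-0.1, 2.0)

The green triangle was at (2.9, 1.8) in frame 1 and (2.8, 3.8) in frame 2.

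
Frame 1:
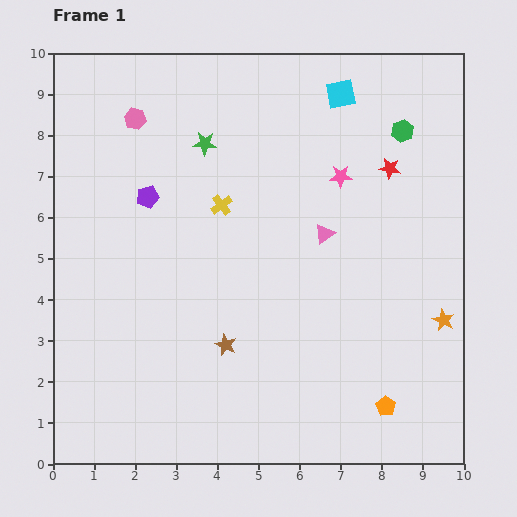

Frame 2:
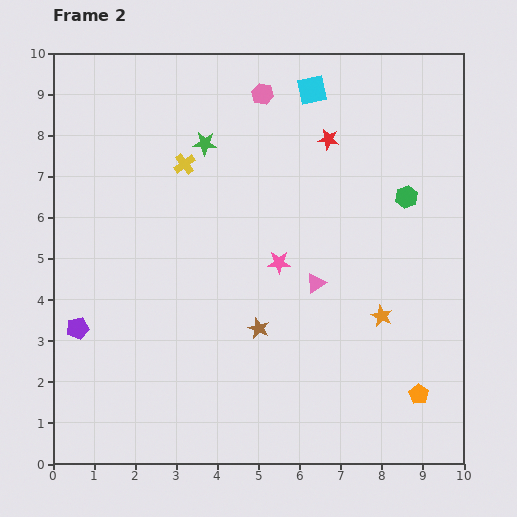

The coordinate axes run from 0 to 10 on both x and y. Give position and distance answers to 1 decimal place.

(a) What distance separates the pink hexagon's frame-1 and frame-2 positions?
3.2

The pink hexagon moved from (2.0, 8.4) to (5.1, 9.0), a distance of √(3.1² + 0.6²) ≈ 3.2.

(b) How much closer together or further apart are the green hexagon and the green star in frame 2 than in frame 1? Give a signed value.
+0.3

Distance in frame 1: 4.8. Distance in frame 2: 5.1.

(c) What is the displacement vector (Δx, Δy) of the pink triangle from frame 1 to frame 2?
(-0.2, -1.2)

The pink triangle was at (6.6, 5.6) in frame 1 and (6.4, 4.4) in frame 2.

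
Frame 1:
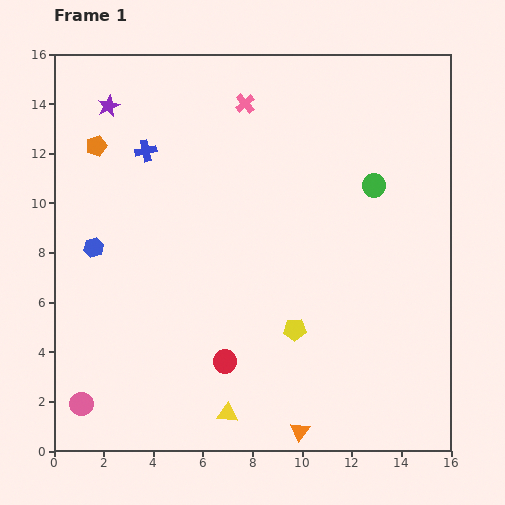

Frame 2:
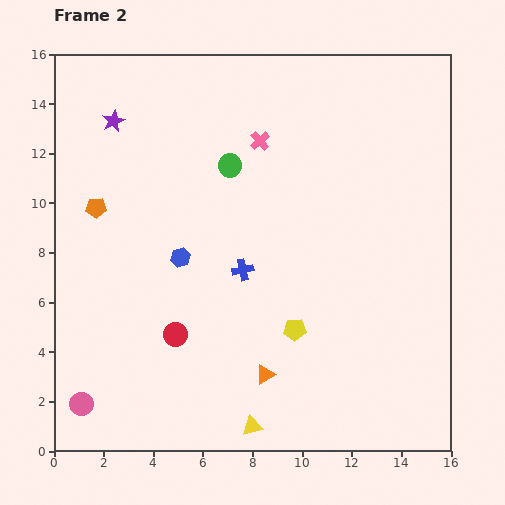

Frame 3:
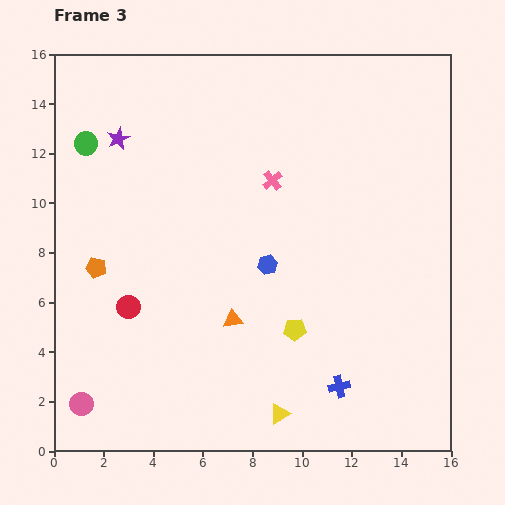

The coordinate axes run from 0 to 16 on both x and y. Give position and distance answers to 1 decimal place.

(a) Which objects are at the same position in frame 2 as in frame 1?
the pink circle, the yellow pentagon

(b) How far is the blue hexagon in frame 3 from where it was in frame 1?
7.0

The blue hexagon moved from (1.6, 8.2) to (8.6, 7.5), a distance of √(7.0² + 0.7²) ≈ 7.0.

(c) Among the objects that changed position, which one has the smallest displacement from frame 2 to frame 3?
the purple star

(moved 0.7)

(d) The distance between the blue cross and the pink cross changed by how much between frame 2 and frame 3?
+3.5

Distance in frame 2: 5.2. Distance in frame 3: 8.7.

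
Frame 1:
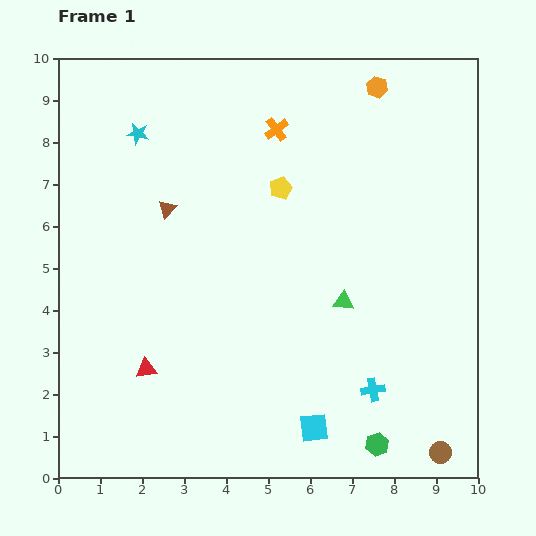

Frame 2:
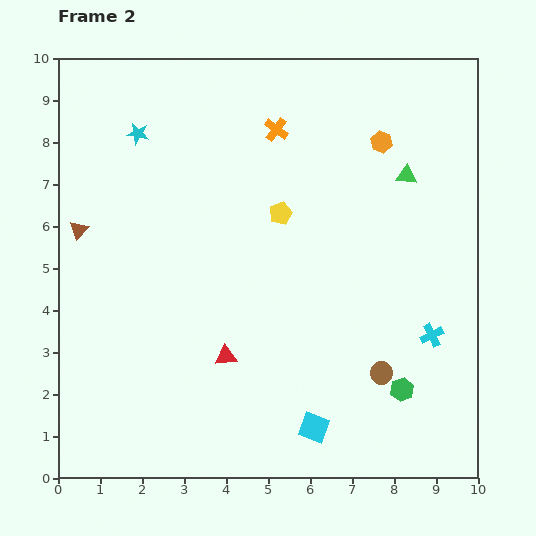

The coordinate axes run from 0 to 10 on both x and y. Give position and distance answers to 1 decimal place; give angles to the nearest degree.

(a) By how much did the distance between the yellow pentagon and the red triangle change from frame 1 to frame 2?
-1.8

Distance in frame 1: 5.4. Distance in frame 2: 3.6.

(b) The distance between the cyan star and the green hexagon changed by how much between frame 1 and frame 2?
-0.5

Distance in frame 1: 9.3. Distance in frame 2: 8.8.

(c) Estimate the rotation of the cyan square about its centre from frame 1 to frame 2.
27° clockwise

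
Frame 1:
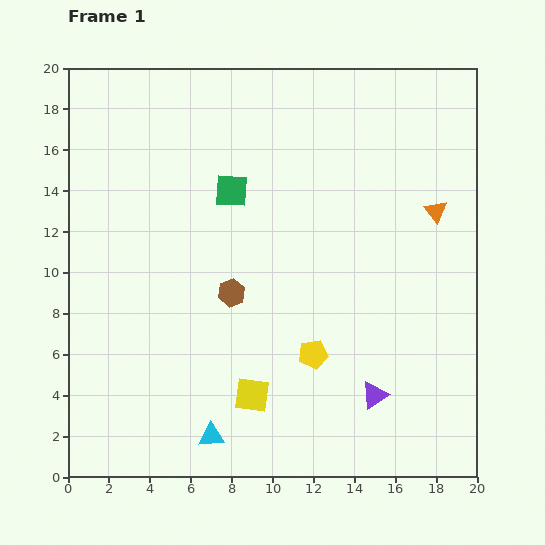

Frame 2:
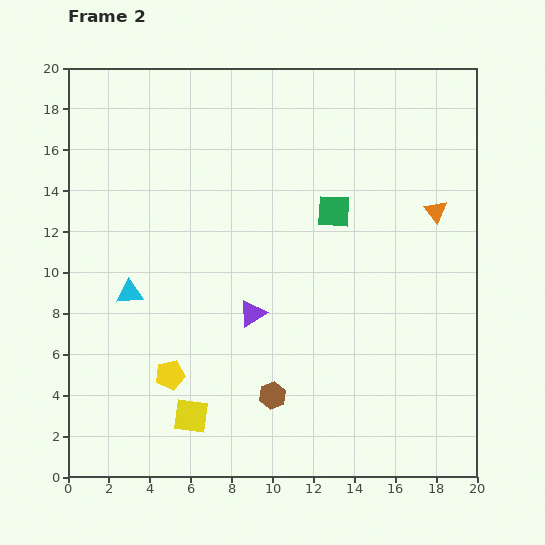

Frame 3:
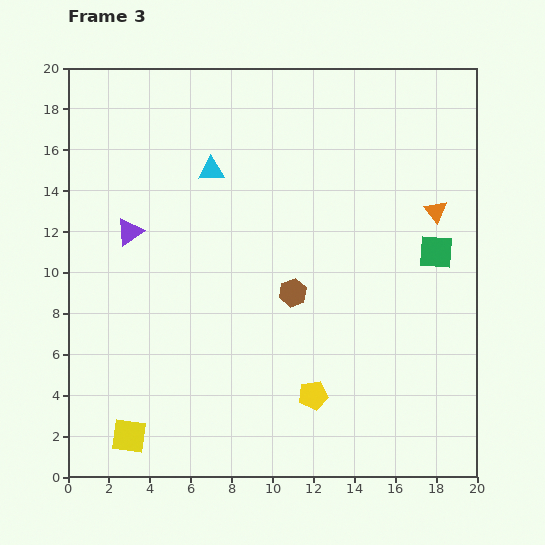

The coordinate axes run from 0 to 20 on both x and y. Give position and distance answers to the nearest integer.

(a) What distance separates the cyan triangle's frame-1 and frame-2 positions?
8

The cyan triangle moved from (7, 2) to (3, 9), a distance of √(4² + 7²) ≈ 8.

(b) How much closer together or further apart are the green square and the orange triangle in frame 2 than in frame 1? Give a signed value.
-5

Distance in frame 1: 10. Distance in frame 2: 5.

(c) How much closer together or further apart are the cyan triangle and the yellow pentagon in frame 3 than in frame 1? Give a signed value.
+6

Distance in frame 1: 6. Distance in frame 3: 12.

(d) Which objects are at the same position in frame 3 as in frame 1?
the orange triangle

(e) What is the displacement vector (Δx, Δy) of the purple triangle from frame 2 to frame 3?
(-6, 4)

The purple triangle was at (9, 8) in frame 2 and (3, 12) in frame 3.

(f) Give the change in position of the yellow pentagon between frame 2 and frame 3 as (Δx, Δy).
(7, -1)

The yellow pentagon was at (5, 5) in frame 2 and (12, 4) in frame 3.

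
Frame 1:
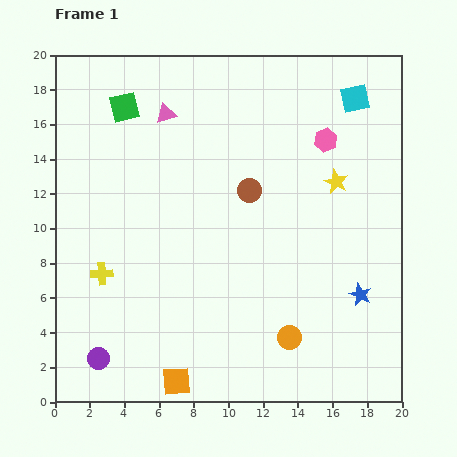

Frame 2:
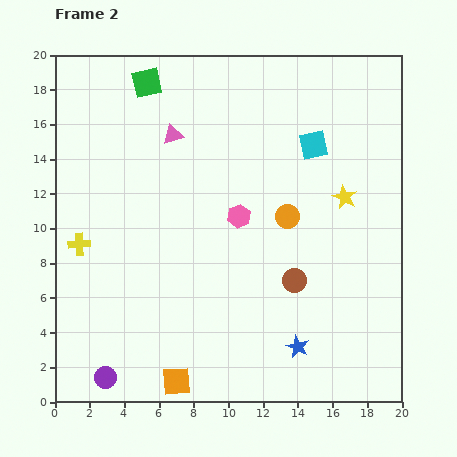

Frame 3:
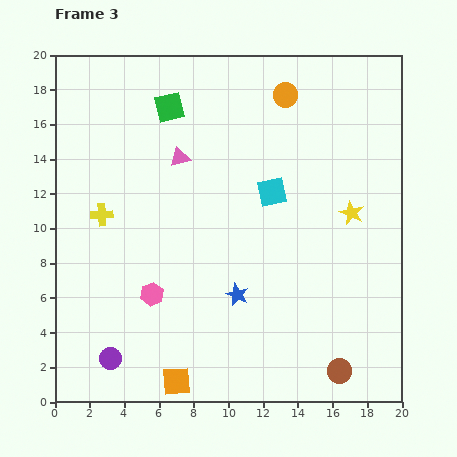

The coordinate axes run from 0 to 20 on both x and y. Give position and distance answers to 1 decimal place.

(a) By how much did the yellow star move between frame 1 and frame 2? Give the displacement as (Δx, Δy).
(0.5, -0.9)

The yellow star was at (16.2, 12.7) in frame 1 and (16.7, 11.8) in frame 2.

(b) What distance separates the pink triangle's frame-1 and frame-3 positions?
2.6

The pink triangle moved from (6.4, 16.6) to (7.2, 14.1), a distance of √(0.8² + 2.5²) ≈ 2.6.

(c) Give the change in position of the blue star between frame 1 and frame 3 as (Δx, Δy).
(-7.1, 0.0)

The blue star was at (17.6, 6.2) in frame 1 and (10.5, 6.2) in frame 3.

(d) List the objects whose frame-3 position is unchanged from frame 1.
the orange square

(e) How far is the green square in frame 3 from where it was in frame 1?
2.6

The green square moved from (4.0, 17.0) to (6.6, 17.0), a distance of √(2.6² + 0.0²) ≈ 2.6.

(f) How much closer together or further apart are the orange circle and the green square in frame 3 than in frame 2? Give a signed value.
-4.5

Distance in frame 2: 11.2. Distance in frame 3: 6.7.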